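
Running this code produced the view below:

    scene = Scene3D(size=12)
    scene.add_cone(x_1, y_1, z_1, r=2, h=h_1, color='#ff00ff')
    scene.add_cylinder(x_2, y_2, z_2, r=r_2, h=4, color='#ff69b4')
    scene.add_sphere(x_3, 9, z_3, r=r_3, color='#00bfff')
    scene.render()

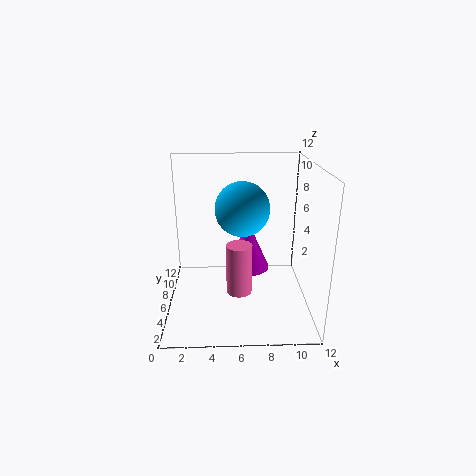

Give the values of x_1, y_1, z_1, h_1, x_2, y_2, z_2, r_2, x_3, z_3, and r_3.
x_1 = 7; y_1 = 8.5; z_1 = 2; h_1 = 4.5; x_2 = 6; y_2 = 3.5; z_2 = 2.5; r_2 = 1; x_3 = 6.5; z_3 = 7.5; r_3 = 2.5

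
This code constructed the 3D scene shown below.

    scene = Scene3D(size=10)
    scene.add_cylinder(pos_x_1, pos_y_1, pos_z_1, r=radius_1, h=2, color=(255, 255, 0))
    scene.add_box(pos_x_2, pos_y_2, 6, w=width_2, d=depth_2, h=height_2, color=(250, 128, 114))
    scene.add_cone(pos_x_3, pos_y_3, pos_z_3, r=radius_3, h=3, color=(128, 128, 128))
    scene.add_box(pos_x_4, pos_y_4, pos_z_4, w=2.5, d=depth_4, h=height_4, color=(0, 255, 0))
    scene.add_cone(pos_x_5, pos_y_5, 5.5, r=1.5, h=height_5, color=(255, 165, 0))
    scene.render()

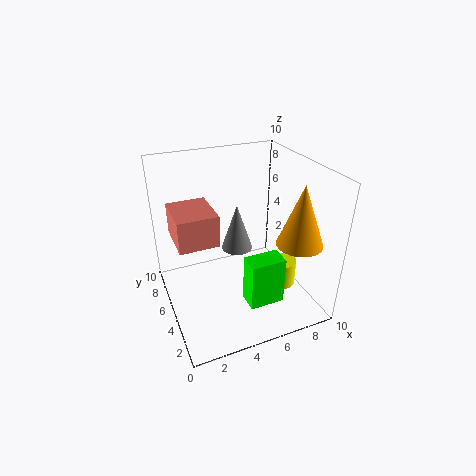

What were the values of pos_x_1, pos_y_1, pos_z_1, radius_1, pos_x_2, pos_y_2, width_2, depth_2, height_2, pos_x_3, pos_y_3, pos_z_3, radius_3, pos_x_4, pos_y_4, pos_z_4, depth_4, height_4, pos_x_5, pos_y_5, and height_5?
pos_x_1 = 8.5
pos_y_1 = 4.5
pos_z_1 = 0.5
radius_1 = 1
pos_x_2 = 0.5
pos_y_2 = 3
width_2 = 2.5
depth_2 = 3
height_2 = 2
pos_x_3 = 4.5
pos_y_3 = 4
pos_z_3 = 5
radius_3 = 1
pos_x_4 = 5
pos_y_4 = 2.5
pos_z_4 = 0.5
depth_4 = 1.5
height_4 = 3.5
pos_x_5 = 8
pos_y_5 = 2
height_5 = 4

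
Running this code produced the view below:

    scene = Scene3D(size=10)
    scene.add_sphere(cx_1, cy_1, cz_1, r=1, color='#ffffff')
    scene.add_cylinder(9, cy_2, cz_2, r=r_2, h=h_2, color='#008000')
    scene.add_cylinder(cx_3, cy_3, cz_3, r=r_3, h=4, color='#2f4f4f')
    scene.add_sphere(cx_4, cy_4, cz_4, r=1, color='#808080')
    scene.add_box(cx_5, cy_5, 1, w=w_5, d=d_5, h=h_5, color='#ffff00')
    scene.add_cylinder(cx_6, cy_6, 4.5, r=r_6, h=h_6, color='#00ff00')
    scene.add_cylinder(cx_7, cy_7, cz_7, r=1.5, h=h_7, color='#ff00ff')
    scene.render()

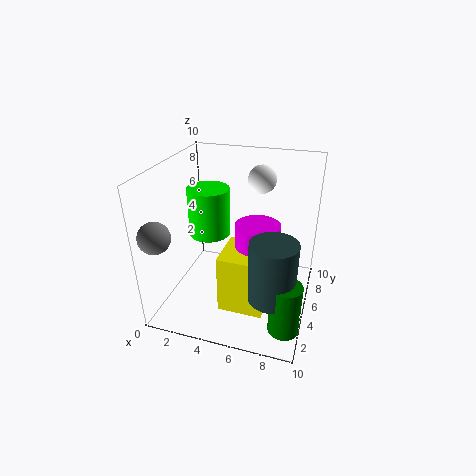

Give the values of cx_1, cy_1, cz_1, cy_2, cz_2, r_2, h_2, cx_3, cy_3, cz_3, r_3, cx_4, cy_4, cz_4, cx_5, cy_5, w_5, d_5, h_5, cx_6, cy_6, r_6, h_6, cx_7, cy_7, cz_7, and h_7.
cx_1 = 6; cy_1 = 7.5; cz_1 = 8.5; cy_2 = 2; cz_2 = 0.5; r_2 = 1; h_2 = 3.5; cx_3 = 8; cy_3 = 2.5; cz_3 = 2.5; r_3 = 1.5; cx_4 = 1; cy_4 = 1; cz_4 = 6.5; cx_5 = 4.5; cy_5 = 2; w_5 = 3; d_5 = 3; h_5 = 4; cx_6 = 2.5; cy_6 = 6; r_6 = 1.5; h_6 = 3.5; cx_7 = 6.5; cy_7 = 4.5; cz_7 = 3; h_7 = 3.5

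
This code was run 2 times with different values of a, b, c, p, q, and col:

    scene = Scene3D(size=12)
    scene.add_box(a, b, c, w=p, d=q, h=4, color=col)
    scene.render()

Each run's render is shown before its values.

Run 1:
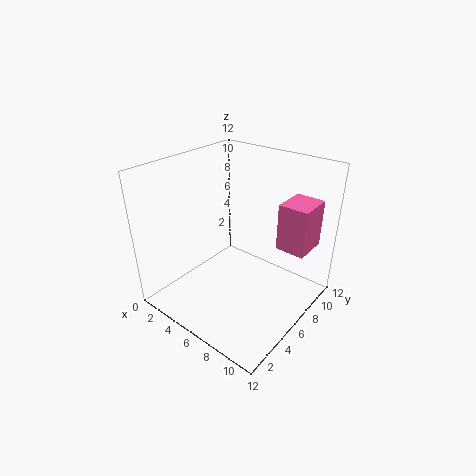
a = 8.5, b = 8, c = 5, p = 2.5, q = 3, col = 'hotpink'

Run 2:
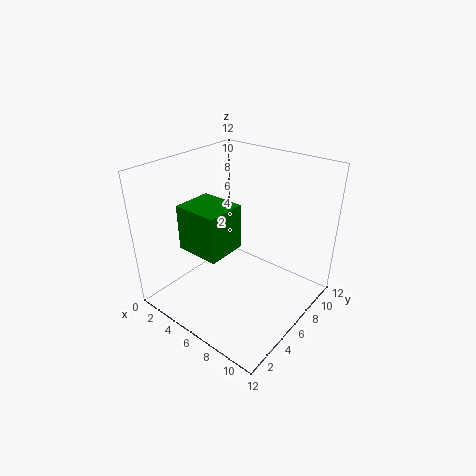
a = 1.5, b = 3.5, c = 4.5, p = 4, q = 3.5, col = 'green'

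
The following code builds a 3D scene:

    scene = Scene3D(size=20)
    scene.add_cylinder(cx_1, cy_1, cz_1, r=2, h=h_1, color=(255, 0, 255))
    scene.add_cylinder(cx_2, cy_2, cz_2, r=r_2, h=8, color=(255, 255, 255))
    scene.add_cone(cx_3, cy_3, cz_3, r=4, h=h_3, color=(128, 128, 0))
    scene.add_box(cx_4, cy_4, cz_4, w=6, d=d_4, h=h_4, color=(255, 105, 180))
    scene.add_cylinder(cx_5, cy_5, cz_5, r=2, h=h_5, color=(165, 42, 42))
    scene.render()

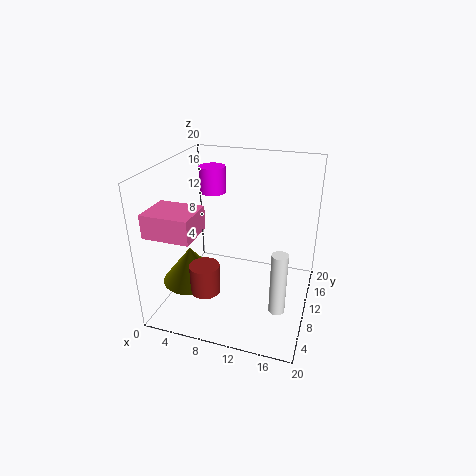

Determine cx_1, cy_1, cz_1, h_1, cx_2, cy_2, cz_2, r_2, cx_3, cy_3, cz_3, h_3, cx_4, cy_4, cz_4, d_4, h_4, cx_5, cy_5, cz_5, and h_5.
cx_1 = 4
cy_1 = 16
cz_1 = 14
h_1 = 4
cx_2 = 17
cy_2 = 4
cz_2 = 4
r_2 = 1
cx_3 = 4
cy_3 = 7
cz_3 = 4
h_3 = 5
cx_4 = 1
cy_4 = 1
cz_4 = 13
d_4 = 5
h_4 = 3
cx_5 = 7
cy_5 = 5
cz_5 = 4
h_5 = 4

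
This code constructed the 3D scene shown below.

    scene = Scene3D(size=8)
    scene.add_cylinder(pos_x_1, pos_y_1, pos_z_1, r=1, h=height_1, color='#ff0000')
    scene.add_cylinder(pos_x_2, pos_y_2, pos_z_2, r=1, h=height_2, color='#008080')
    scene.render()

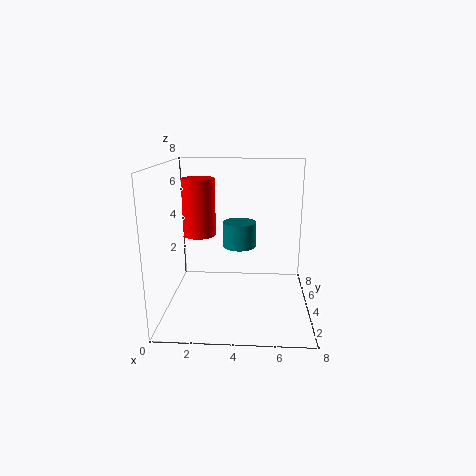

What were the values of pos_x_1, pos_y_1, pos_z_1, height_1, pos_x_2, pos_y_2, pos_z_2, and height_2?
pos_x_1 = 1.5
pos_y_1 = 6
pos_z_1 = 3.5
height_1 = 3.5
pos_x_2 = 4
pos_y_2 = 5.5
pos_z_2 = 3
height_2 = 1.5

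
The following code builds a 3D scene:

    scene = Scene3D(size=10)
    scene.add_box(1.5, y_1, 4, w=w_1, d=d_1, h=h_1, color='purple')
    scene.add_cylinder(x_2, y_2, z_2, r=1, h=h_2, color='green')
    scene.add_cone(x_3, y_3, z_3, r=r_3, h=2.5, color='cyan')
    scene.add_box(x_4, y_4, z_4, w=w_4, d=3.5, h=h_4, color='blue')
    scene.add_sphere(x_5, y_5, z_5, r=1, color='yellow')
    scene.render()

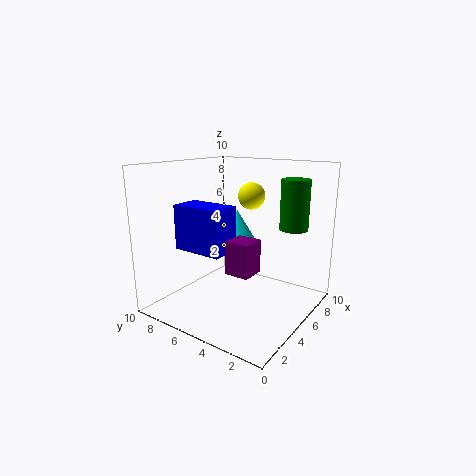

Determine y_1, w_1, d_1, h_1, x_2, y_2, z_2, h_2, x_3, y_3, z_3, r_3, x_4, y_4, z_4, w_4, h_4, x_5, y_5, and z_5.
y_1 = 2, w_1 = 1.5, d_1 = 1.5, h_1 = 2, x_2 = 7.5, y_2 = 2, z_2 = 5.5, h_2 = 3.5, x_3 = 8.5, y_3 = 7.5, z_3 = 3.5, r_3 = 1.5, x_4 = 2, y_4 = 4.5, z_4 = 4.5, w_4 = 2, h_4 = 3, x_5 = 7.5, y_5 = 5.5, z_5 = 7.5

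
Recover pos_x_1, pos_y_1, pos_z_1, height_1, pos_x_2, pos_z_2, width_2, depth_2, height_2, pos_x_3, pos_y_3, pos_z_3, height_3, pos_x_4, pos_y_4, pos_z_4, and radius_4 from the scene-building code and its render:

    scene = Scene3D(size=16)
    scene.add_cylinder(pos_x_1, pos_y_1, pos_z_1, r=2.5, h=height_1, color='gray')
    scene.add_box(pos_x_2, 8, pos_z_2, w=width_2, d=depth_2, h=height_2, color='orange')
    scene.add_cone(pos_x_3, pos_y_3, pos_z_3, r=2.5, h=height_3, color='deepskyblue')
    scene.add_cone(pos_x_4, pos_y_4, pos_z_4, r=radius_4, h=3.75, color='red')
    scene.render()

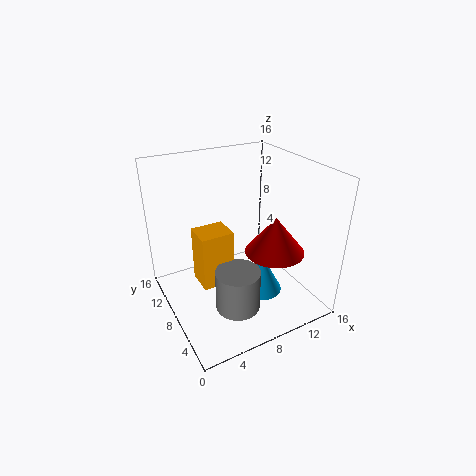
pos_x_1 = 6.75, pos_y_1 = 5.75, pos_z_1 = 0.5, height_1 = 4.75, pos_x_2 = 3.75, pos_z_2 = 2.25, width_2 = 3.75, depth_2 = 3.25, height_2 = 6.5, pos_x_3 = 11, pos_y_3 = 7.5, pos_z_3 = 0.25, height_3 = 4.75, pos_x_4 = 9.75, pos_y_4 = 3.5, pos_z_4 = 8.25, radius_4 = 3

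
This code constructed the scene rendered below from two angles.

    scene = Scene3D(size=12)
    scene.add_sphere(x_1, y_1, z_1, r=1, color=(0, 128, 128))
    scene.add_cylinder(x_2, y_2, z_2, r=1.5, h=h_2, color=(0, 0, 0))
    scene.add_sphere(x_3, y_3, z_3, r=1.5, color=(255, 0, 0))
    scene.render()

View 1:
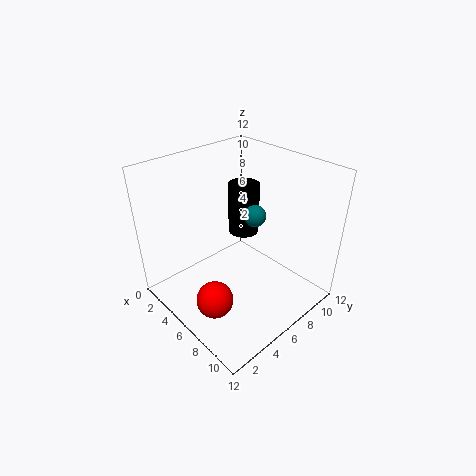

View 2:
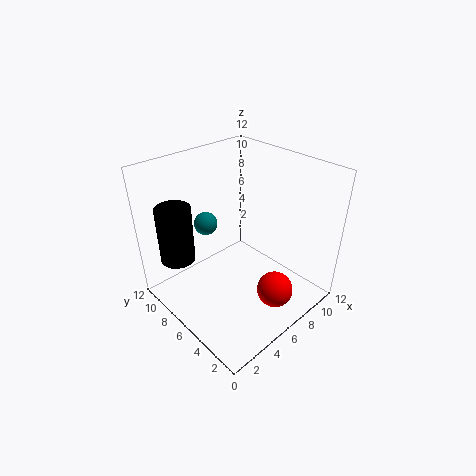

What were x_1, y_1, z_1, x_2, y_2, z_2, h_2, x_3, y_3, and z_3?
x_1 = 5, y_1 = 9, z_1 = 6.5, x_2 = 2.5, y_2 = 10, z_2 = 3.5, h_2 = 5, x_3 = 7, y_3 = 2.5, z_3 = 2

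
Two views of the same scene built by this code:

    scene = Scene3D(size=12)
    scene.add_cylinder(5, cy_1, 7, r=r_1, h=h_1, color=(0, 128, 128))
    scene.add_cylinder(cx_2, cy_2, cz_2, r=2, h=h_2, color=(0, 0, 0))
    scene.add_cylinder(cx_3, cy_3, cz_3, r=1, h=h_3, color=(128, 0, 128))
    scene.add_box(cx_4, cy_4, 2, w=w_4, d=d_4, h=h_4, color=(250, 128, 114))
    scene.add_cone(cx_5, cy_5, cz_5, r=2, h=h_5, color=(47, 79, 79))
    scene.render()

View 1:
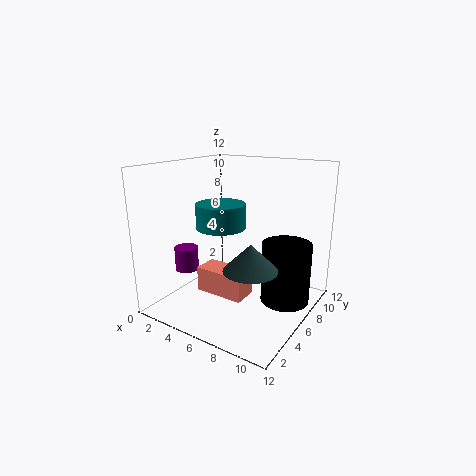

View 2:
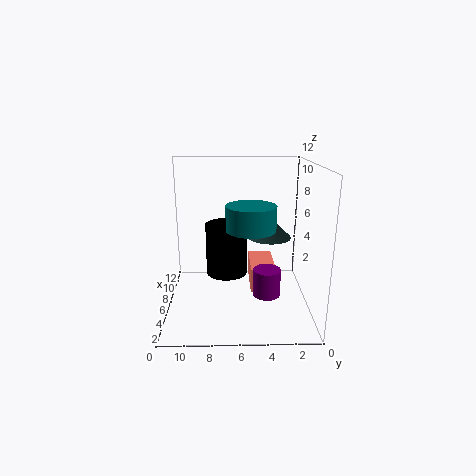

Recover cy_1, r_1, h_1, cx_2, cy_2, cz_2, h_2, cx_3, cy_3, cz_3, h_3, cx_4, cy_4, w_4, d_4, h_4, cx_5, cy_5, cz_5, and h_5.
cy_1 = 5, r_1 = 2, h_1 = 2, cx_2 = 10, cy_2 = 7, cz_2 = 1, h_2 = 5, cx_3 = 2, cy_3 = 4, cz_3 = 3, h_3 = 2, cx_4 = 4, cy_4 = 3, w_4 = 4, d_4 = 2, h_4 = 2, cx_5 = 9, cy_5 = 3, cz_5 = 5, h_5 = 2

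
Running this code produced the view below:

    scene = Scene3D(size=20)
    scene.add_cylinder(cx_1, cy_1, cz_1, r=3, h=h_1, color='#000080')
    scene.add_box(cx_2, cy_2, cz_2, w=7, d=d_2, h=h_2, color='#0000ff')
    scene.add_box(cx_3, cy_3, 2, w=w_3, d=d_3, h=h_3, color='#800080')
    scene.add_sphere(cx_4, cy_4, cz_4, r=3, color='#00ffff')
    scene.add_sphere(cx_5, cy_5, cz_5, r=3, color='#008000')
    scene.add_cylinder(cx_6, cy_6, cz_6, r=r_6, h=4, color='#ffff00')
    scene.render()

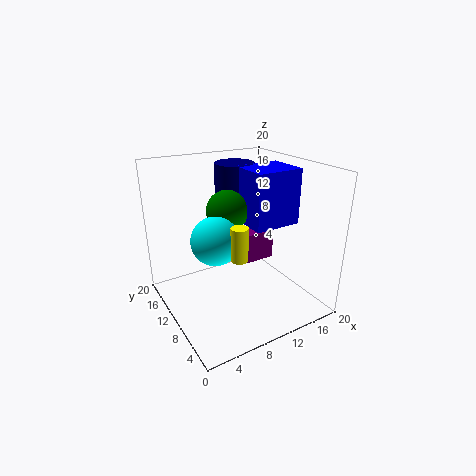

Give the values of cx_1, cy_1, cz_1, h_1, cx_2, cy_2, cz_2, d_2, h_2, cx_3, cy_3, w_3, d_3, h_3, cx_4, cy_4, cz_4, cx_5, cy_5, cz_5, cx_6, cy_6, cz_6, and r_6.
cx_1 = 13
cy_1 = 16
cz_1 = 11
h_1 = 8
cx_2 = 12
cy_2 = 8
cz_2 = 11
d_2 = 6
h_2 = 8
cx_3 = 15
cy_3 = 15
w_3 = 5
d_3 = 3
h_3 = 5
cx_4 = 5
cy_4 = 7
cz_4 = 12
cx_5 = 10
cy_5 = 13
cz_5 = 13
cx_6 = 6
cy_6 = 3
cz_6 = 11
r_6 = 1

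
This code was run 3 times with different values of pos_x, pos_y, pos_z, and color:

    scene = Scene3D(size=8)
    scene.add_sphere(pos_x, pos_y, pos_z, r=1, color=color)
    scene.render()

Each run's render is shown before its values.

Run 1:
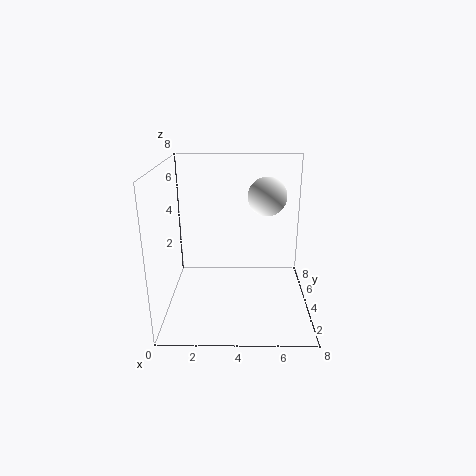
pos_x = 5.5; pos_y = 3.5; pos_z = 6.5; color = 'white'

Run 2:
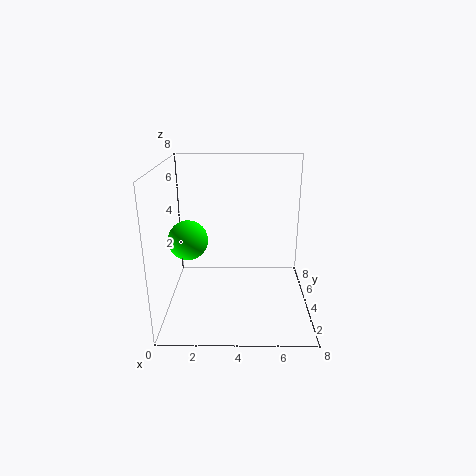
pos_x = 1.5; pos_y = 2.5; pos_z = 4.5; color = 'lime'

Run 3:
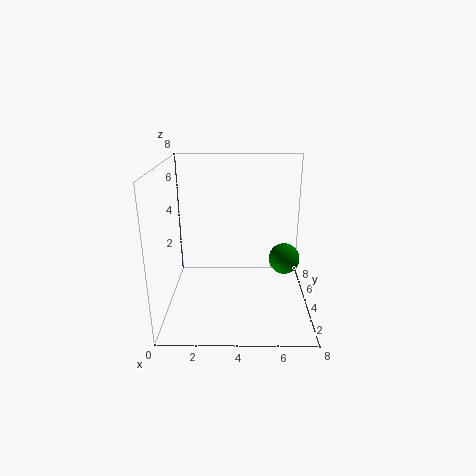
pos_x = 7; pos_y = 6.5; pos_z = 1.5; color = 'green'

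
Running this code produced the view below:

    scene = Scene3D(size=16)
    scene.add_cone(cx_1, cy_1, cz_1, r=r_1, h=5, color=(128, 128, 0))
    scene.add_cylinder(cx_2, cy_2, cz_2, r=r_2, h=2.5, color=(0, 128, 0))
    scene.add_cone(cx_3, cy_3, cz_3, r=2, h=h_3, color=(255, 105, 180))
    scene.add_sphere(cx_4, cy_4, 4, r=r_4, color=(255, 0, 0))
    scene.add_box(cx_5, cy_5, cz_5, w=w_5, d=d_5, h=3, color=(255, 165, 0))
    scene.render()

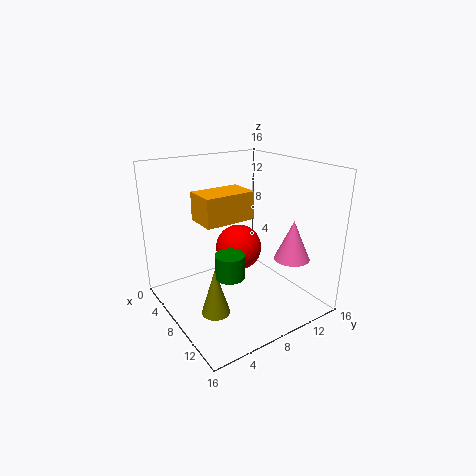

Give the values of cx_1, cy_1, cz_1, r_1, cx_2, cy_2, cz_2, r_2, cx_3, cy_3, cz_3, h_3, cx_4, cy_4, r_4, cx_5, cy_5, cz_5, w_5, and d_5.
cx_1 = 10.5; cy_1 = 3.5; cz_1 = 1.5; r_1 = 1.5; cx_2 = 11; cy_2 = 5; cz_2 = 5.5; r_2 = 1.5; cx_3 = 11.5; cy_3 = 13; cz_3 = 5.5; h_3 = 4.5; cx_4 = 3; cy_4 = 11.5; r_4 = 3; cx_5 = 6; cy_5 = 3.5; cz_5 = 10.5; w_5 = 3.5; d_5 = 5.5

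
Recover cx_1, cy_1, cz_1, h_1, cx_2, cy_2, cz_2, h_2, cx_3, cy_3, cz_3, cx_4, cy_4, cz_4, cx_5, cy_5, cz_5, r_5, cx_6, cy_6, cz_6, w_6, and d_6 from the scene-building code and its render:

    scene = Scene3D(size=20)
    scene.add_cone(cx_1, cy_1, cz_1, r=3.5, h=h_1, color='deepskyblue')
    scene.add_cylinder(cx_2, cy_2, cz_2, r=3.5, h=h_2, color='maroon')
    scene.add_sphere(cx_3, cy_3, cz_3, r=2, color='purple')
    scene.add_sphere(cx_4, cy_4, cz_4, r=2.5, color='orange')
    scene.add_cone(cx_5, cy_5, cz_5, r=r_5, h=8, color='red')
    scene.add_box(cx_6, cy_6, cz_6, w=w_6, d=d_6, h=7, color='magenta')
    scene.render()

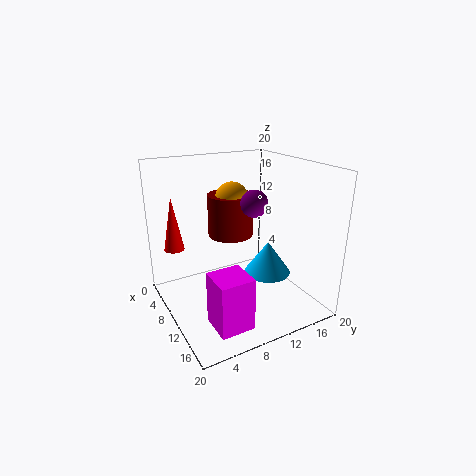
cx_1 = 9.5; cy_1 = 15.5; cz_1 = 3; h_1 = 5; cx_2 = 4; cy_2 = 12; cz_2 = 8; h_2 = 6.5; cx_3 = 8.5; cy_3 = 13.5; cz_3 = 14; cx_4 = 4.5; cy_4 = 12; cz_4 = 14; cx_5 = 3; cy_5 = 3; cz_5 = 7; r_5 = 1.5; cx_6 = 13.5; cy_6 = 3.5; cz_6 = 1; w_6 = 4.5; d_6 = 4.5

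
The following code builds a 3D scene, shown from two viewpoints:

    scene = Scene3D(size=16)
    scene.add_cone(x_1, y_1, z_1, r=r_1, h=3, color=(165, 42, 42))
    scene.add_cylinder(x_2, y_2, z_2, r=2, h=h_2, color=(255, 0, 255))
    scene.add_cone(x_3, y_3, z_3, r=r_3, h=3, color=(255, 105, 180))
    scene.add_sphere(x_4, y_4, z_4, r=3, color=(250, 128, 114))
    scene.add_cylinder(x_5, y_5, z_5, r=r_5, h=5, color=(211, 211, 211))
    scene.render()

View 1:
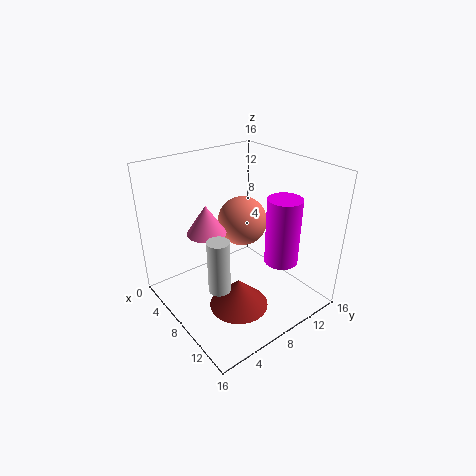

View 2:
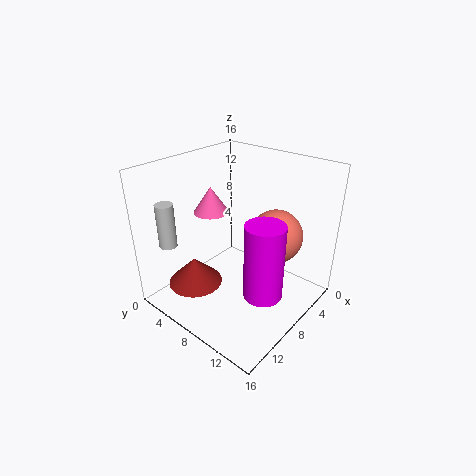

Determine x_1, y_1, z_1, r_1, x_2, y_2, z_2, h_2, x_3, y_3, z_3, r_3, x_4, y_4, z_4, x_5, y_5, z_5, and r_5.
x_1 = 12; y_1 = 5; z_1 = 3; r_1 = 3; x_2 = 10; y_2 = 13; z_2 = 4; h_2 = 8; x_3 = 8; y_3 = 4; z_3 = 10; r_3 = 2; x_4 = 5; y_4 = 11; z_4 = 8; x_5 = 13; y_5 = 2; z_5 = 7; r_5 = 1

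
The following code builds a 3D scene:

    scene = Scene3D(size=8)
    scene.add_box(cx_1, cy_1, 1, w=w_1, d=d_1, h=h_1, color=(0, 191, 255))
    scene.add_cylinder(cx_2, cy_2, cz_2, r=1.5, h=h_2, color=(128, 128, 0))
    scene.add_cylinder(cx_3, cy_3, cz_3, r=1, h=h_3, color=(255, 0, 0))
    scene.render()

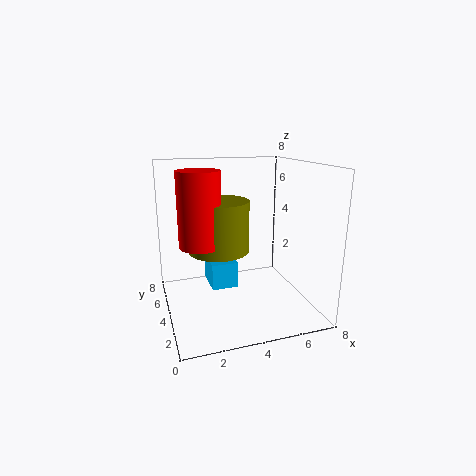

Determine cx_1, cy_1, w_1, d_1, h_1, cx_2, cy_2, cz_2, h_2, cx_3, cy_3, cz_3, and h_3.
cx_1 = 2.5; cy_1 = 4; w_1 = 1.5; d_1 = 2; h_1 = 1.5; cx_2 = 2.5; cy_2 = 2.5; cz_2 = 4; h_2 = 2.5; cx_3 = 1.5; cy_3 = 2; cz_3 = 4.5; h_3 = 3.5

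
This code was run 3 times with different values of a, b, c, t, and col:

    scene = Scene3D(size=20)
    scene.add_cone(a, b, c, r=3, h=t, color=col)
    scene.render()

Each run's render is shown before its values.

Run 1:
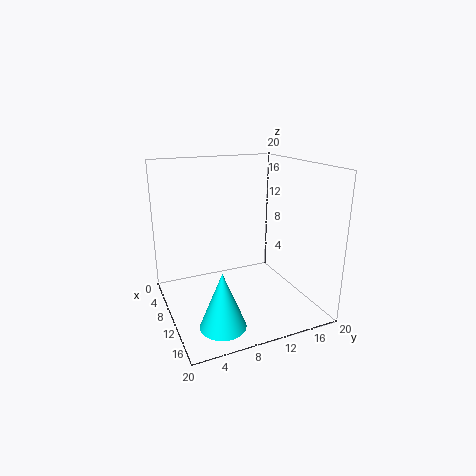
a = 15.5
b = 5.5
c = 0.5
t = 7.5
col = 'cyan'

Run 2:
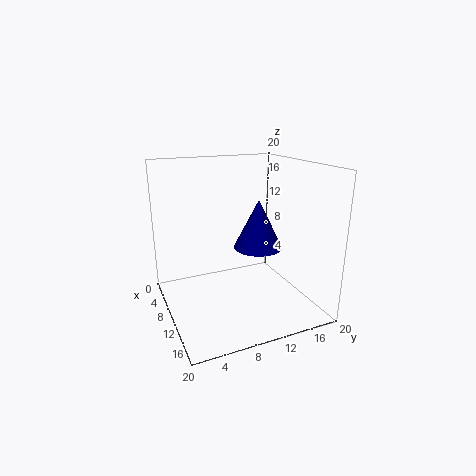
a = 15
b = 10.5
c = 10.5
t = 6
col = 'navy'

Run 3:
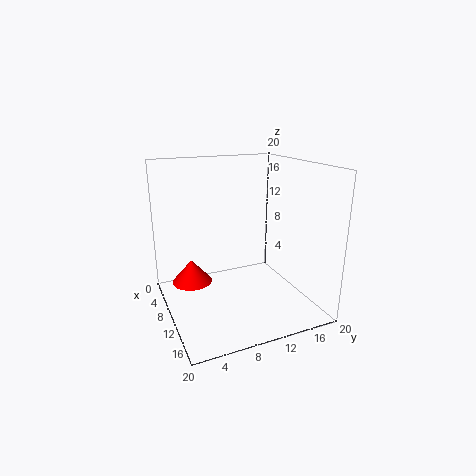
a = 5
b = 4.5
c = 2
t = 3.5
col = 'red'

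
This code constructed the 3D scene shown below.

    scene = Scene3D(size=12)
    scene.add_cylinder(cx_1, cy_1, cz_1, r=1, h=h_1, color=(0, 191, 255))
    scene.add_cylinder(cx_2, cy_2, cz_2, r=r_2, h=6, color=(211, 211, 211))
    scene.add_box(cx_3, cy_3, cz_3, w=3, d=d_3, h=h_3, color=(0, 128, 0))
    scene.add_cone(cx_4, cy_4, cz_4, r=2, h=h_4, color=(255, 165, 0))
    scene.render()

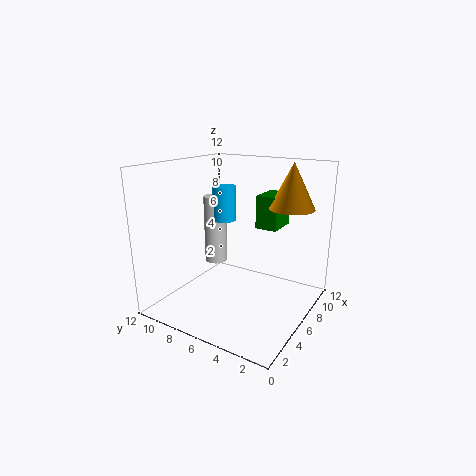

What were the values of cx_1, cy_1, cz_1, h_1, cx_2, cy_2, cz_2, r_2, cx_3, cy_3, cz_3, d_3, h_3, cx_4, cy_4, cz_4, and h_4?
cx_1 = 7
cy_1 = 8
cz_1 = 7
h_1 = 3
cx_2 = 7
cy_2 = 9
cz_2 = 3
r_2 = 1
cx_3 = 9
cy_3 = 4
cz_3 = 6
d_3 = 2
h_3 = 3
cx_4 = 10
cy_4 = 3
cz_4 = 8
h_4 = 4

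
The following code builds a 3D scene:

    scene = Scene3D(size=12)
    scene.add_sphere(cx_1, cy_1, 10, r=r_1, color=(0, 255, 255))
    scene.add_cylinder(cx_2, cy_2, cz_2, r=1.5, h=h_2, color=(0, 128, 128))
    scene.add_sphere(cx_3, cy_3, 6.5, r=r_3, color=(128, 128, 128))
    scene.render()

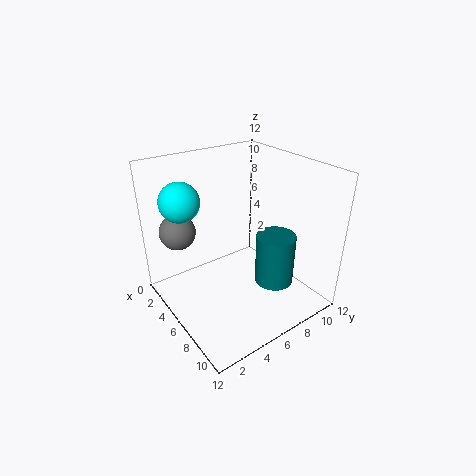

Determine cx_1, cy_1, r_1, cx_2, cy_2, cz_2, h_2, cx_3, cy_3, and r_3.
cx_1 = 5
cy_1 = 1.5
r_1 = 1.5
cx_2 = 9.5
cy_2 = 7
cz_2 = 3.5
h_2 = 4
cx_3 = 3
cy_3 = 2
r_3 = 1.5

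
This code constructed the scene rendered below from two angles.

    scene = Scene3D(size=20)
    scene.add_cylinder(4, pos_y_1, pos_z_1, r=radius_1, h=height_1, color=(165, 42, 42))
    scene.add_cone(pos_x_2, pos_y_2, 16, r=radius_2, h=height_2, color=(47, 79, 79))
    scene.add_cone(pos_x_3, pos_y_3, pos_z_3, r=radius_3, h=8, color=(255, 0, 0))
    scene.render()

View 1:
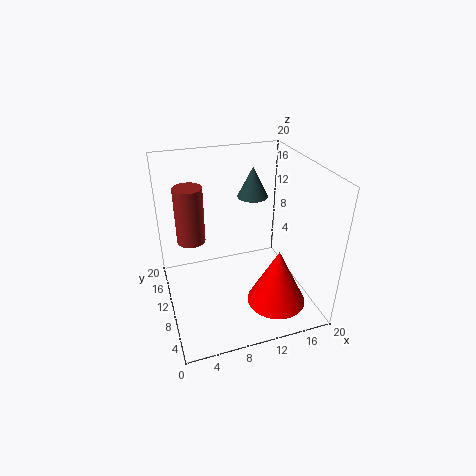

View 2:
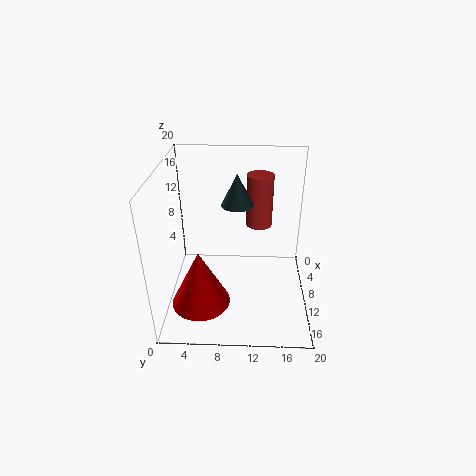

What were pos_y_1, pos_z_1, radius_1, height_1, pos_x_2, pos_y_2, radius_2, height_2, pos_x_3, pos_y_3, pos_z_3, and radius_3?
pos_y_1 = 13
pos_z_1 = 9
radius_1 = 2
height_1 = 8
pos_x_2 = 12
pos_y_2 = 10
radius_2 = 2
height_2 = 4
pos_x_3 = 14
pos_y_3 = 5
pos_z_3 = 2
radius_3 = 4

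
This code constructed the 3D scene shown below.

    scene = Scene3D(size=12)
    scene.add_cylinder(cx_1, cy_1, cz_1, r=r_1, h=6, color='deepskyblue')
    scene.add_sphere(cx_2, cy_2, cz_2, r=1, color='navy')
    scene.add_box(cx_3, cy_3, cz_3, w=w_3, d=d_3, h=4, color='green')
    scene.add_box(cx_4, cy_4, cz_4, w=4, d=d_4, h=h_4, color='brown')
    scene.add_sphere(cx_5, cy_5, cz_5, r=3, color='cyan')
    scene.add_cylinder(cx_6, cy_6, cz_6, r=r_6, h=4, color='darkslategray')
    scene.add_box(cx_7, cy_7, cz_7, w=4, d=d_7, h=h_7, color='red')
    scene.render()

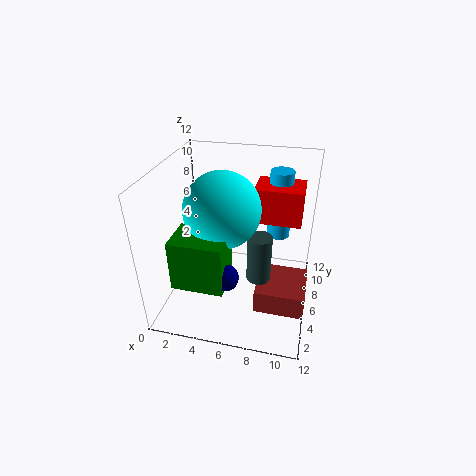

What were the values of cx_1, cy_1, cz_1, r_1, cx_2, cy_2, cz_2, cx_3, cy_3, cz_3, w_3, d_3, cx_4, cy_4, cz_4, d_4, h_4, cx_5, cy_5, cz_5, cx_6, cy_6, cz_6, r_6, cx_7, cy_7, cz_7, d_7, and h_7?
cx_1 = 9
cy_1 = 9
cz_1 = 5
r_1 = 1
cx_2 = 6
cy_2 = 2
cz_2 = 5
cx_3 = 2
cy_3 = 1
cz_3 = 4
w_3 = 4
d_3 = 3
cx_4 = 8
cy_4 = 3
cz_4 = 1
d_4 = 4
h_4 = 2
cx_5 = 5
cy_5 = 5
cz_5 = 9
cx_6 = 8
cy_6 = 5
cz_6 = 3
r_6 = 1
cx_7 = 7
cy_7 = 7
cz_7 = 7
d_7 = 3
h_7 = 3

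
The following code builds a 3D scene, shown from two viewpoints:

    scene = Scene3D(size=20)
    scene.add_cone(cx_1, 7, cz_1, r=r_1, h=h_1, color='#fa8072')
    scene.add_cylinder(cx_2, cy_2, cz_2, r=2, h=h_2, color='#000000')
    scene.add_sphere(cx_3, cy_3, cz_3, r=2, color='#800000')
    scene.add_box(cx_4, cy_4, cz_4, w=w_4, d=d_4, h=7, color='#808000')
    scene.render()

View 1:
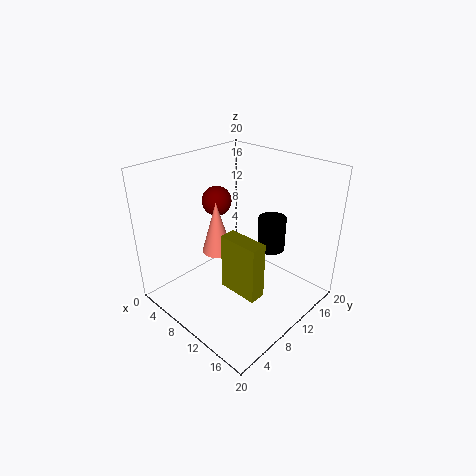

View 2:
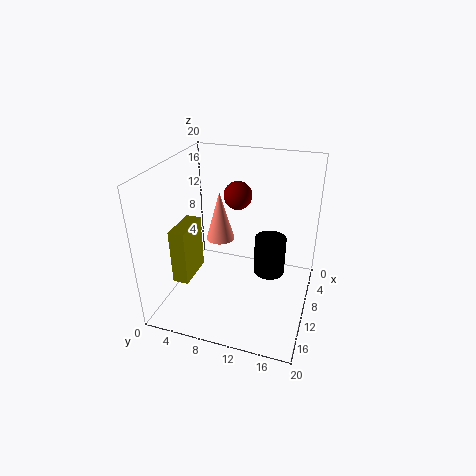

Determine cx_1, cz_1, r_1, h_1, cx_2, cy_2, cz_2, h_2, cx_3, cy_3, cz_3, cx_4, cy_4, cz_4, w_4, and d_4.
cx_1 = 9; cz_1 = 9; r_1 = 2; h_1 = 7; cx_2 = 12; cy_2 = 15; cz_2 = 7; h_2 = 5; cx_3 = 7; cy_3 = 9; cz_3 = 15; cx_4 = 13; cy_4 = 4; cz_4 = 7; w_4 = 5; d_4 = 2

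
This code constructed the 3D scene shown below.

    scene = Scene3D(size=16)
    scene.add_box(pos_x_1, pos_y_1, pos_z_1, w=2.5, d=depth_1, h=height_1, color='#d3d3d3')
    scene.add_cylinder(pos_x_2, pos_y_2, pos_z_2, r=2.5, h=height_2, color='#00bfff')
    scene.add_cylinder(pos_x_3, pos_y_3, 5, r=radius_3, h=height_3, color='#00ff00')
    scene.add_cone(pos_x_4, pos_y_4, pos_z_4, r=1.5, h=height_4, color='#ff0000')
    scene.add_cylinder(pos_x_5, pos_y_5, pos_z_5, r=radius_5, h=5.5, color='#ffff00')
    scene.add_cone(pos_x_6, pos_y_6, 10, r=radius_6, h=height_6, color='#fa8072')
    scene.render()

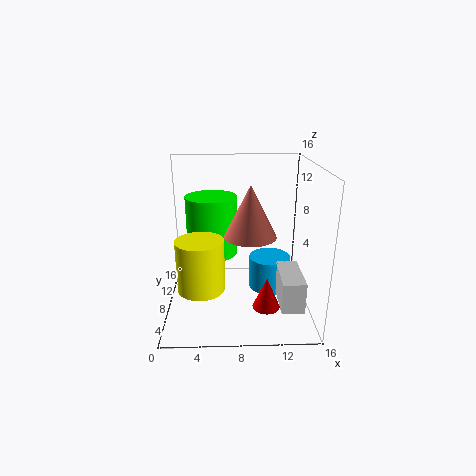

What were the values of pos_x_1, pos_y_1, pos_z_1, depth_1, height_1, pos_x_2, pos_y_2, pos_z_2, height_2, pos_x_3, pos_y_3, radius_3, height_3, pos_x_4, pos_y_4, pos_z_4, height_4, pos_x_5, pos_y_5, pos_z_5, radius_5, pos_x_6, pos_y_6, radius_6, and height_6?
pos_x_1 = 12.5, pos_y_1 = 3.5, pos_z_1 = 1, depth_1 = 5.5, height_1 = 3.5, pos_x_2 = 12, pos_y_2 = 10.5, pos_z_2 = 0.5, height_2 = 4, pos_x_3 = 5, pos_y_3 = 11, radius_3 = 3, height_3 = 7, pos_x_4 = 11, pos_y_4 = 5, pos_z_4 = 1, height_4 = 3.5, pos_x_5 = 4, pos_y_5 = 5, pos_z_5 = 3.5, radius_5 = 2.5, pos_x_6 = 9, pos_y_6 = 3.5, radius_6 = 2.5, height_6 = 5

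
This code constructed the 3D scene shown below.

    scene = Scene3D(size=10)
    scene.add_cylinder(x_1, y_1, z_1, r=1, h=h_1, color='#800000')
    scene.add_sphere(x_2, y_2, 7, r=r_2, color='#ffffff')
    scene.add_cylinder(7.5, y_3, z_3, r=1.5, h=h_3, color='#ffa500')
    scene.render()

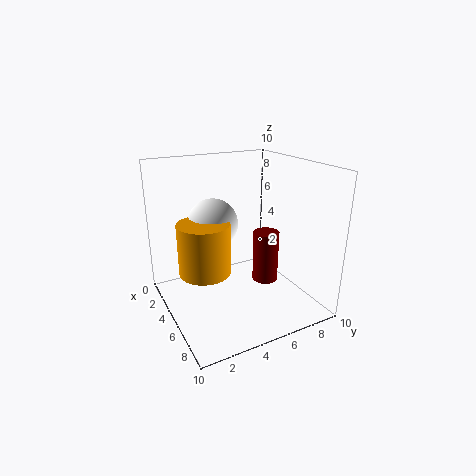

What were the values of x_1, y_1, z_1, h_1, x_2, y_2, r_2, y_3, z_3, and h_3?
x_1 = 4
y_1 = 8
z_1 = 0.5
h_1 = 4
x_2 = 6.5
y_2 = 2.5
r_2 = 1.5
y_3 = 1.5
z_3 = 4.5
h_3 = 3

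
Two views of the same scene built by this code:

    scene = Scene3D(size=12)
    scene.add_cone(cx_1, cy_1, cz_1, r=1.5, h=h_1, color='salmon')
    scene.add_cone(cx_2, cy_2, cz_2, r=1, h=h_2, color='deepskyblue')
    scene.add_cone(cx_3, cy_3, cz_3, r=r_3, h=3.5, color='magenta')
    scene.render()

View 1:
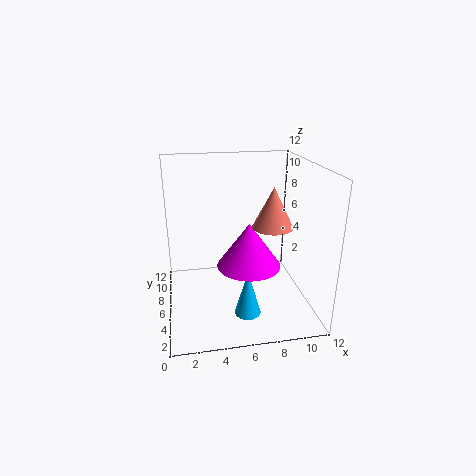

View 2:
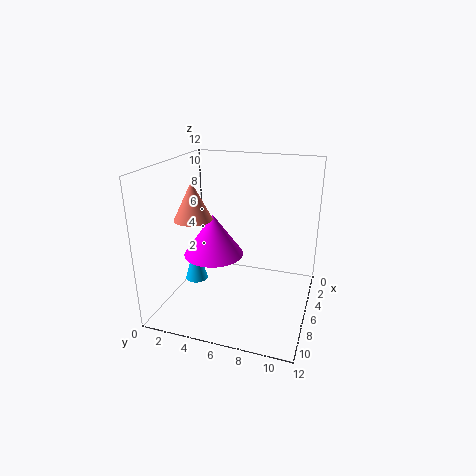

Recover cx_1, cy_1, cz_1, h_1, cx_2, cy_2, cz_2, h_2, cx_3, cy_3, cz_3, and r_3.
cx_1 = 8, cy_1 = 3, cz_1 = 8, h_1 = 3, cx_2 = 6, cy_2 = 2, cz_2 = 1.5, h_2 = 3.5, cx_3 = 6.5, cy_3 = 4, cz_3 = 4.5, r_3 = 2.5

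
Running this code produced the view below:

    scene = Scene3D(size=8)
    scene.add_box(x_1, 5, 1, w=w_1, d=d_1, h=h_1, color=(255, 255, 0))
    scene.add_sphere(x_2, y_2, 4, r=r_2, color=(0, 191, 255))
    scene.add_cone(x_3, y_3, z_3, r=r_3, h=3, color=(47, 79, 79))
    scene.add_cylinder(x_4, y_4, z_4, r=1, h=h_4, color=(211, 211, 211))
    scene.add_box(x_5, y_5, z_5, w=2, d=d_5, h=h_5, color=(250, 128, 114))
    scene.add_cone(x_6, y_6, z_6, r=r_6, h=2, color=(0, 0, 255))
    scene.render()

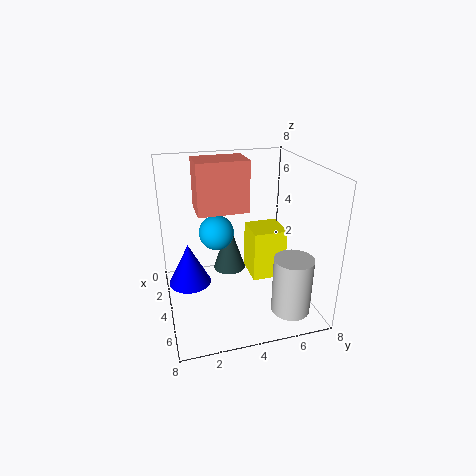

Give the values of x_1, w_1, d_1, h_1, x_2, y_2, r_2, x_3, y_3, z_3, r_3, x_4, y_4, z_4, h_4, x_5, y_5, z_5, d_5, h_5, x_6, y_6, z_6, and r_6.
x_1 = 2; w_1 = 2; d_1 = 2; h_1 = 3; x_2 = 3; y_2 = 3; r_2 = 1; x_3 = 2; y_3 = 4; z_3 = 1; r_3 = 1; x_4 = 7; y_4 = 6; z_4 = 1; h_4 = 3; x_5 = 1; y_5 = 2; z_5 = 5; d_5 = 3; h_5 = 3; x_6 = 6; y_6 = 1; z_6 = 3; r_6 = 1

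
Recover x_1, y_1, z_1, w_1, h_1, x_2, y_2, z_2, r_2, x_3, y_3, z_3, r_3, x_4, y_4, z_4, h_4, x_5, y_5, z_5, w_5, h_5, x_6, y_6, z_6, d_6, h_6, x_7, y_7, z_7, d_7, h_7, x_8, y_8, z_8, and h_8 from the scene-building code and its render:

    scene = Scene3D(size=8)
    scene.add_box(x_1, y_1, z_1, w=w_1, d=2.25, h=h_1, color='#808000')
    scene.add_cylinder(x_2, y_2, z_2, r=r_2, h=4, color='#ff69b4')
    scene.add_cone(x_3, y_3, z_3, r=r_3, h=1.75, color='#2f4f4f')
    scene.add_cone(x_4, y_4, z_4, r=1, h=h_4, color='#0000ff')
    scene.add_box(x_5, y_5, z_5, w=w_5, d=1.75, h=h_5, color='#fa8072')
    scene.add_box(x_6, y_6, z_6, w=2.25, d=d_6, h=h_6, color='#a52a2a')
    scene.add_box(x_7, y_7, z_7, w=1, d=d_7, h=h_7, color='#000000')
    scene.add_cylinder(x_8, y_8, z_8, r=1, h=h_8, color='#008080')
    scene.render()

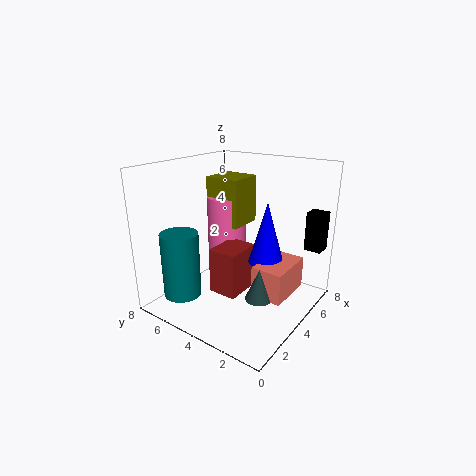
x_1 = 5.5
y_1 = 5.25
z_1 = 3.75
w_1 = 2.25
h_1 = 3
x_2 = 6.25
y_2 = 6.5
z_2 = 1.5
r_2 = 1.25
x_3 = 3.5
y_3 = 2.25
z_3 = 1
r_3 = 0.75
x_4 = 5
y_4 = 2.75
z_4 = 2.5
h_4 = 3.5
x_5 = 3.5
y_5 = 1
z_5 = 1
w_5 = 2.75
h_5 = 1.75
x_6 = 3.5
y_6 = 4
z_6 = 0.25
d_6 = 1.75
h_6 = 2.75
x_7 = 6.75
y_7 = 0.25
z_7 = 3
d_7 = 1
h_7 = 2.25
x_8 = 1.25
y_8 = 5.75
z_8 = 1.25
h_8 = 3.5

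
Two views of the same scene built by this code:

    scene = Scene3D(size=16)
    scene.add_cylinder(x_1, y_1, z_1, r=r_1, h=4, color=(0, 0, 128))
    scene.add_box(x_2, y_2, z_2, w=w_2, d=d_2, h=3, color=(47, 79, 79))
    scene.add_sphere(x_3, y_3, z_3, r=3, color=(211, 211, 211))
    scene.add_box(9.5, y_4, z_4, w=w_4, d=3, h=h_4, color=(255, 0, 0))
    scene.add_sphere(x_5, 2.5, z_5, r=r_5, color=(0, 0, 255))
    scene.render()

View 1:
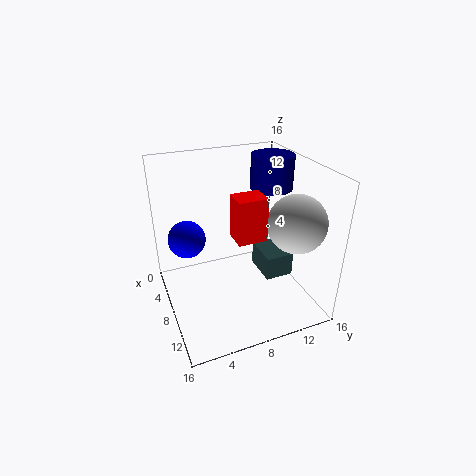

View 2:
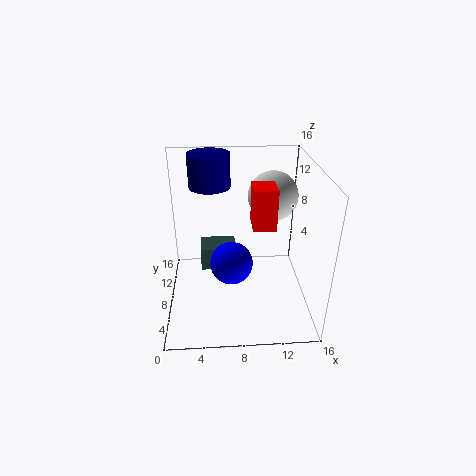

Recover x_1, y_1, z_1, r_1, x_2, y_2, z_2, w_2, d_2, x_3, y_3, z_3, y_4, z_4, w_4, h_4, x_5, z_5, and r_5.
x_1 = 5
y_1 = 13.5
z_1 = 12
r_1 = 2.5
x_2 = 3.5
y_2 = 12
z_2 = 1
w_2 = 4.5
d_2 = 3.5
x_3 = 12.5
y_3 = 12.5
z_3 = 11
y_4 = 6.5
z_4 = 9.5
w_4 = 2.5
h_4 = 4.5
x_5 = 7
z_5 = 8.5
r_5 = 2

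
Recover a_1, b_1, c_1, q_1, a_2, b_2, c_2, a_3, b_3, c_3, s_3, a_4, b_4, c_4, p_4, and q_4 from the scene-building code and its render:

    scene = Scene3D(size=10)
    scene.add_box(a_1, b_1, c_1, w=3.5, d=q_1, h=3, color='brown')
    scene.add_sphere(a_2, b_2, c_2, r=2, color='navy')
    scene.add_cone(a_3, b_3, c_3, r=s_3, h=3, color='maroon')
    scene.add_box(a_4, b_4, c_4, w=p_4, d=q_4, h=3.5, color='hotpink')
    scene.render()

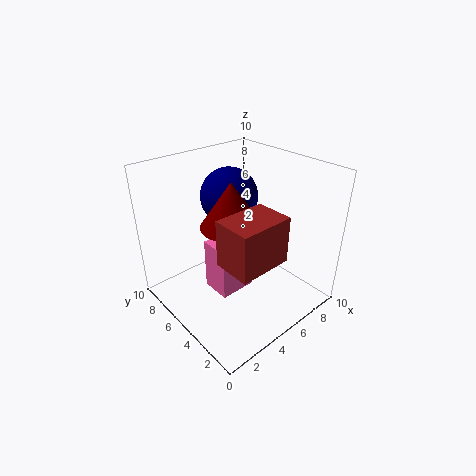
a_1 = 2
b_1 = 1
c_1 = 5
q_1 = 2.5
a_2 = 5.5
b_2 = 6.5
c_2 = 7.5
a_3 = 4
b_3 = 4.5
c_3 = 6.5
s_3 = 2
a_4 = 2.5
b_4 = 3.5
c_4 = 2
p_4 = 2.5
q_4 = 2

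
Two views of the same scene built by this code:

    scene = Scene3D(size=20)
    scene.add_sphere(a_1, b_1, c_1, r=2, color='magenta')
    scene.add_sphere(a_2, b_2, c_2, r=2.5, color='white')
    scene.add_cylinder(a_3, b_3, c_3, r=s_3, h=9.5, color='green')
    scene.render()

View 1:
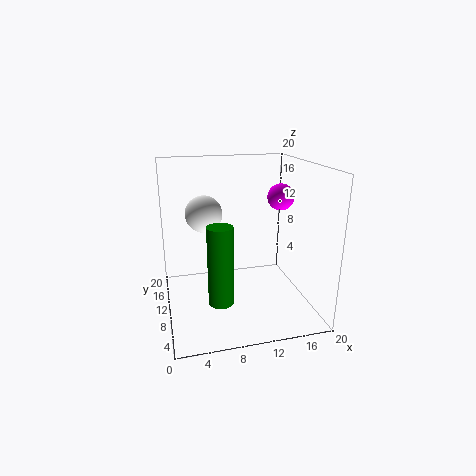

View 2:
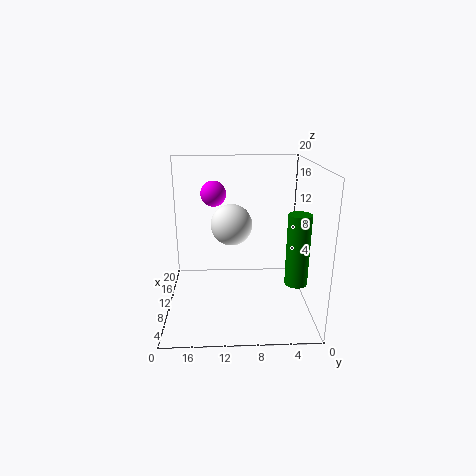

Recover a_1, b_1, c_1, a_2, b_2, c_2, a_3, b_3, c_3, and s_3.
a_1 = 17.5, b_1 = 13.5, c_1 = 14.5, a_2 = 5.5, b_2 = 11, c_2 = 13.5, a_3 = 6, b_3 = 2.5, c_3 = 5, s_3 = 1.5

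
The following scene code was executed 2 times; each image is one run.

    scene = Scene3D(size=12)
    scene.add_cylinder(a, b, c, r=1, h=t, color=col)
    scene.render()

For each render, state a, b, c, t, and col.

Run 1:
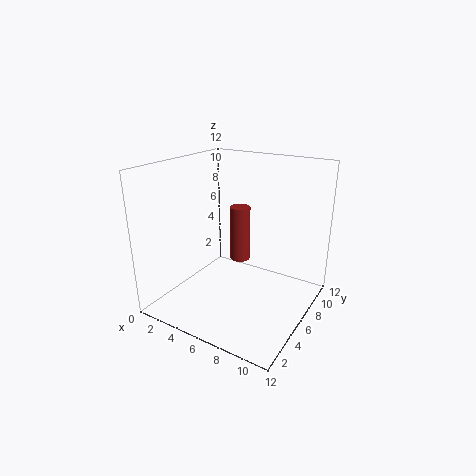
a = 3.5, b = 10.5, c = 1.5, t = 5.5, col = 'brown'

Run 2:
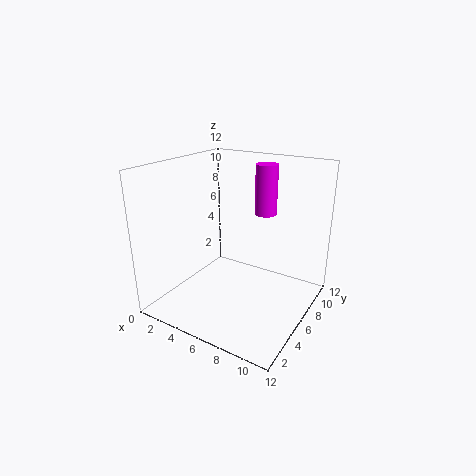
a = 6.5, b = 10, c = 7, t = 4.5, col = 'magenta'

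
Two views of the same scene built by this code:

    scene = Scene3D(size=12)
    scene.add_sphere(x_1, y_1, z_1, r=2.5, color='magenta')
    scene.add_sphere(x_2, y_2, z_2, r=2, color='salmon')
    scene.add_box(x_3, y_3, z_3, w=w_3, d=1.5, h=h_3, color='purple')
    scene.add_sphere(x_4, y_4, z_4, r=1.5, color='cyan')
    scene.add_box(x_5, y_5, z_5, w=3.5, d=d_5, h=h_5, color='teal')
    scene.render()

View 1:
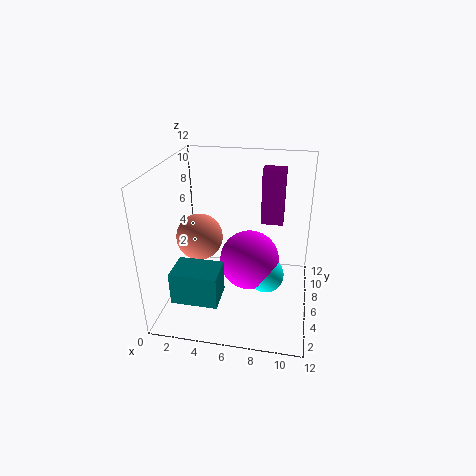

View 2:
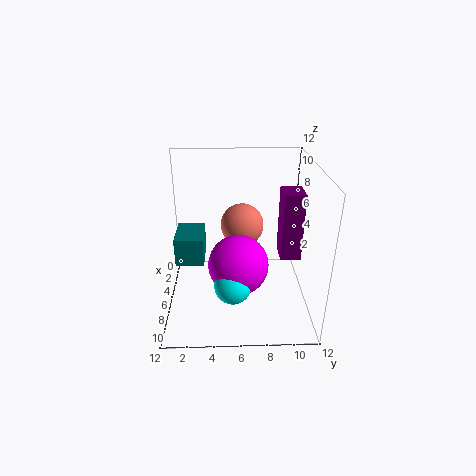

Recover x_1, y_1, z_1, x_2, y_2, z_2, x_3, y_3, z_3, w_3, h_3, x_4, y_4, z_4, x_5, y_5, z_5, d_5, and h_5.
x_1 = 7, y_1 = 6, z_1 = 4, x_2 = 2.5, y_2 = 6.5, z_2 = 5.5, x_3 = 7.5, y_3 = 9, z_3 = 6, w_3 = 2, h_3 = 5, x_4 = 8.5, y_4 = 5.5, z_4 = 3, x_5 = 2, y_5 = 0.5, z_5 = 3, d_5 = 2.5, h_5 = 2.5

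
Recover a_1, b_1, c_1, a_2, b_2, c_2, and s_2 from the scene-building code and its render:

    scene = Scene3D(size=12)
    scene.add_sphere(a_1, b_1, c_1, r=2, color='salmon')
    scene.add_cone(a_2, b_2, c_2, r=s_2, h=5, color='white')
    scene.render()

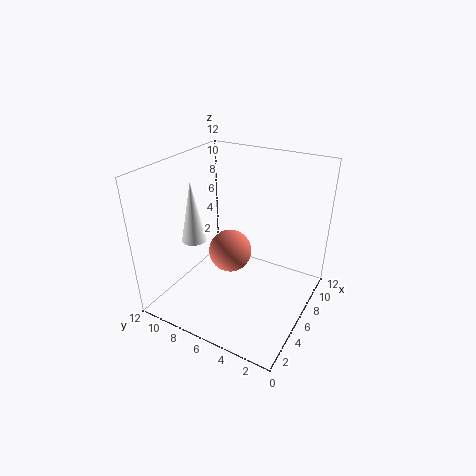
a_1 = 8; b_1 = 8; c_1 = 3; a_2 = 4; b_2 = 9; c_2 = 6; s_2 = 1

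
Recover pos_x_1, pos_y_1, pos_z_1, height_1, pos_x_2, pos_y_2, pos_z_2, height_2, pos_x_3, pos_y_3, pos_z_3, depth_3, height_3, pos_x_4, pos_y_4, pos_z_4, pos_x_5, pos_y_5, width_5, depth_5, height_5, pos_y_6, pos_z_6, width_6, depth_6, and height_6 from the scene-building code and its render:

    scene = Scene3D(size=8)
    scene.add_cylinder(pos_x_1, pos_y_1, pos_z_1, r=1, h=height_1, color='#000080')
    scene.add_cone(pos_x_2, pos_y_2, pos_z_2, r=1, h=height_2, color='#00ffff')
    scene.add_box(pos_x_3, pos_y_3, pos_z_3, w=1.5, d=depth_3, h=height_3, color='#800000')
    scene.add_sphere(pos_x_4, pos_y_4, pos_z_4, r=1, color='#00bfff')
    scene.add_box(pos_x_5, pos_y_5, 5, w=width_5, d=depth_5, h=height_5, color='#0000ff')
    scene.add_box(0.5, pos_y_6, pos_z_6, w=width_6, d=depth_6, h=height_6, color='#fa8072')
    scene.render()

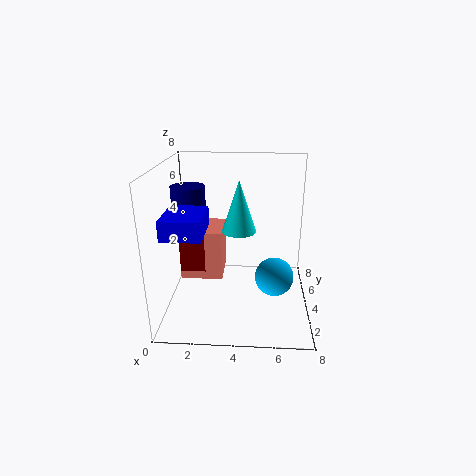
pos_x_1 = 1
pos_y_1 = 5.5
pos_z_1 = 4.5
height_1 = 2
pos_x_2 = 4
pos_y_2 = 5
pos_z_2 = 4
height_2 = 3
pos_x_3 = 0.5
pos_y_3 = 4.5
pos_z_3 = 1.5
depth_3 = 1
height_3 = 3
pos_x_4 = 6
pos_y_4 = 2.5
pos_z_4 = 2.5
pos_x_5 = 0.5
pos_y_5 = 1
width_5 = 2
depth_5 = 2.5
height_5 = 1
pos_y_6 = 4.5
pos_z_6 = 1
width_6 = 2.5
depth_6 = 2.5
height_6 = 3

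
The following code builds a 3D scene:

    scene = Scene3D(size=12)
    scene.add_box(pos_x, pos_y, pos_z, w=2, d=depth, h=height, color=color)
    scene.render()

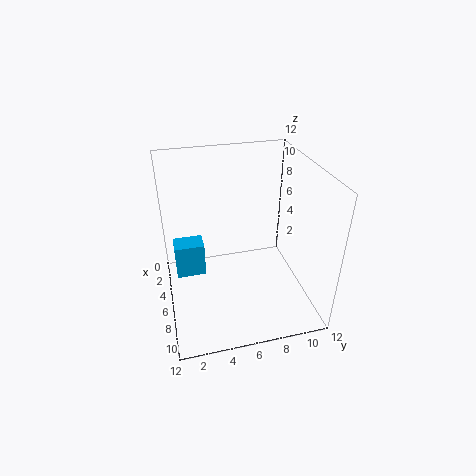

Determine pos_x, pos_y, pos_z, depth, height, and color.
pos_x = 1.25
pos_y = 0.75
pos_z = 0.5
depth = 2.75
height = 3.25
color = 'deepskyblue'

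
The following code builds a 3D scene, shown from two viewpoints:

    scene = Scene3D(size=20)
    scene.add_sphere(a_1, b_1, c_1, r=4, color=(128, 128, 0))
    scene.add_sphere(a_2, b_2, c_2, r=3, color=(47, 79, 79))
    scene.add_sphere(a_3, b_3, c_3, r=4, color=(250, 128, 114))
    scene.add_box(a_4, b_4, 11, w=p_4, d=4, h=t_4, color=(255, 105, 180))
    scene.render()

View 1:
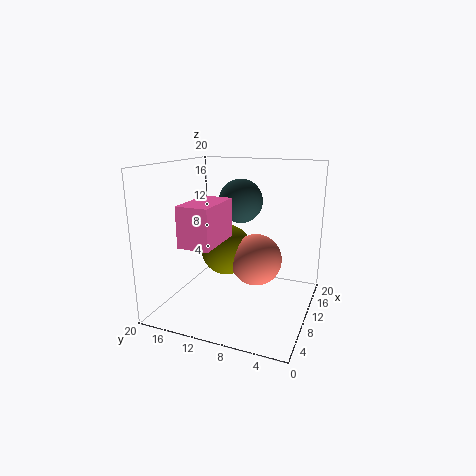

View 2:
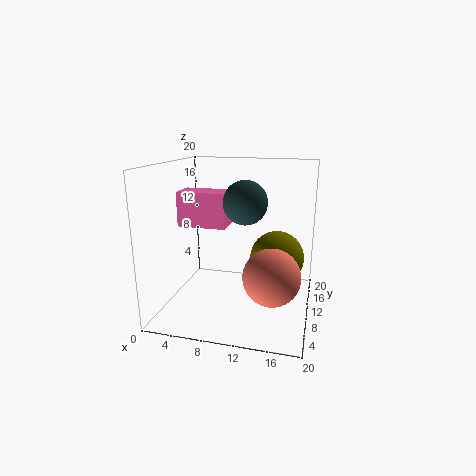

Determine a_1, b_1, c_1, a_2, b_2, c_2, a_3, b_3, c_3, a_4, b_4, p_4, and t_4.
a_1 = 15, b_1 = 14, c_1 = 6, a_2 = 11, b_2 = 10, c_2 = 15, a_3 = 15, b_3 = 9, c_3 = 5, a_4 = 1, b_4 = 10, p_4 = 7, t_4 = 5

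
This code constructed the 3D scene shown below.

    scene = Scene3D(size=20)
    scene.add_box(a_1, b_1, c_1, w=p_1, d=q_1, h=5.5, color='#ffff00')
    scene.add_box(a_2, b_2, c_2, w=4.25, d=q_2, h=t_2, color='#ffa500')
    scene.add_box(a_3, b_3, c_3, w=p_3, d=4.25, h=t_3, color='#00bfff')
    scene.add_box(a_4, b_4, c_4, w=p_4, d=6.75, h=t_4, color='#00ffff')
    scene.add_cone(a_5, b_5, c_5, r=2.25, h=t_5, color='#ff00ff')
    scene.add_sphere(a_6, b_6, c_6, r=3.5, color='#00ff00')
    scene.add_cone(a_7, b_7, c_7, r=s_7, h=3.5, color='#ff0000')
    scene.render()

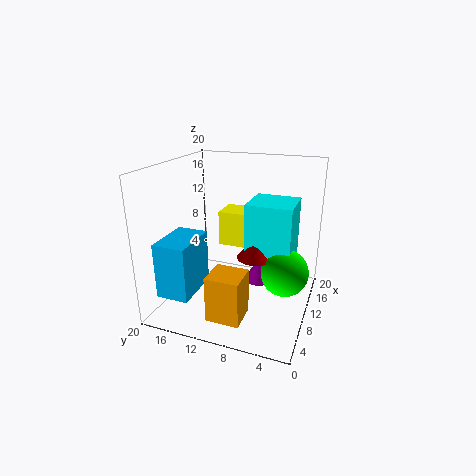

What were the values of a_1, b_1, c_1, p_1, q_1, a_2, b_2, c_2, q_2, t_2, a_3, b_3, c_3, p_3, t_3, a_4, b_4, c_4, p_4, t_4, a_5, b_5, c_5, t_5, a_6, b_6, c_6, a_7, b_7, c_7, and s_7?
a_1 = 15.25; b_1 = 9.75; c_1 = 6; p_1 = 4.5; q_1 = 5.5; a_2 = 2.5; b_2 = 7.25; c_2 = 1; q_2 = 4.5; t_2 = 6.25; a_3 = 1; b_3 = 13.5; c_3 = 4.25; p_3 = 6.5; t_3 = 7.25; a_4 = 11.75; b_4 = 3; c_4 = 5.25; p_4 = 6.5; t_4 = 9; a_5 = 14.75; b_5 = 8.25; c_5 = 1.25; t_5 = 3.5; a_6 = 12.75; b_6 = 3.75; c_6 = 4.25; a_7 = 12.75; b_7 = 8.25; c_7 = 6; s_7 = 2.75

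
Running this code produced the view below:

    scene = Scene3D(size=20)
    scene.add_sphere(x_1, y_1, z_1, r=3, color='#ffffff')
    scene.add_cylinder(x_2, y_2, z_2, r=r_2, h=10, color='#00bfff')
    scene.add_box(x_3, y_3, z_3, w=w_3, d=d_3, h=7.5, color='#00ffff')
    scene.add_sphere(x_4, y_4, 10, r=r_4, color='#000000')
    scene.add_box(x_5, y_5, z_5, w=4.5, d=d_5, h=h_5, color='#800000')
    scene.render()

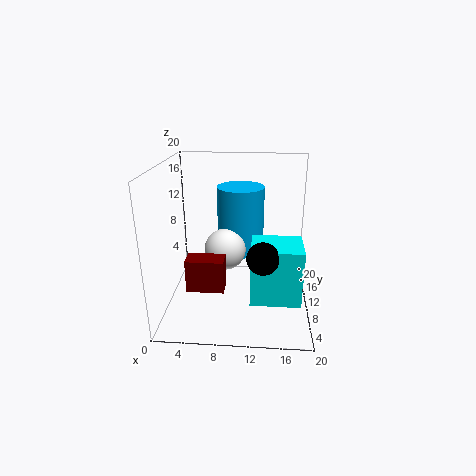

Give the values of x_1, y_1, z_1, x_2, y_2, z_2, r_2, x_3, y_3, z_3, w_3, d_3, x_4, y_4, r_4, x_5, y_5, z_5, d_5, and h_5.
x_1 = 8; y_1 = 11.5; z_1 = 7.5; x_2 = 10; y_2 = 15; z_2 = 6; r_2 = 3.5; x_3 = 12; y_3 = 3.5; z_3 = 3.5; w_3 = 6.5; d_3 = 5.5; x_4 = 13.5; y_4 = 4; r_4 = 2; x_5 = 4.5; y_5 = 1.5; z_5 = 6.5; d_5 = 2.5; h_5 = 4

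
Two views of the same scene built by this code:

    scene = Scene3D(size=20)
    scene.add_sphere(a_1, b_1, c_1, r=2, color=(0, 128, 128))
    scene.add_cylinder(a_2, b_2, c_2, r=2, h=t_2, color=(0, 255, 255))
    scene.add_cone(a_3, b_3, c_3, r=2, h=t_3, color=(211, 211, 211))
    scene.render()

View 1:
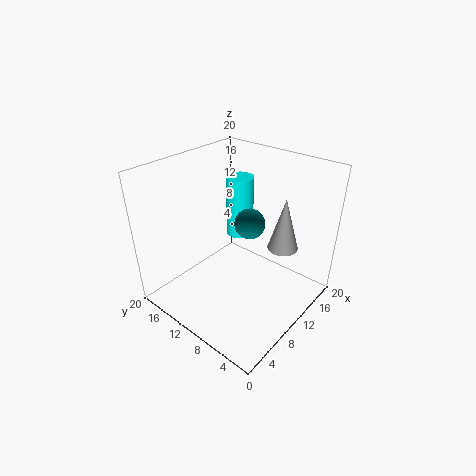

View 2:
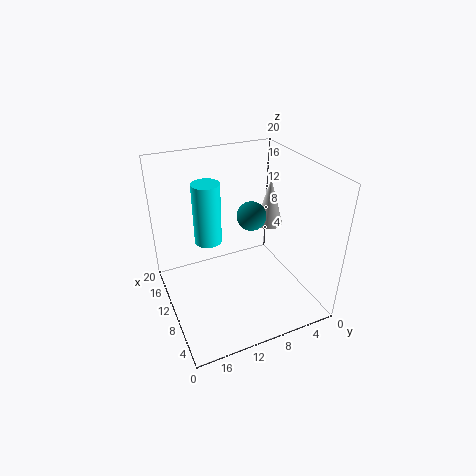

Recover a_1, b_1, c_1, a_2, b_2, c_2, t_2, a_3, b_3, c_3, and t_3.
a_1 = 10, b_1 = 8, c_1 = 13, a_2 = 14, b_2 = 13, c_2 = 8, t_2 = 9, a_3 = 12, b_3 = 4, c_3 = 10, t_3 = 7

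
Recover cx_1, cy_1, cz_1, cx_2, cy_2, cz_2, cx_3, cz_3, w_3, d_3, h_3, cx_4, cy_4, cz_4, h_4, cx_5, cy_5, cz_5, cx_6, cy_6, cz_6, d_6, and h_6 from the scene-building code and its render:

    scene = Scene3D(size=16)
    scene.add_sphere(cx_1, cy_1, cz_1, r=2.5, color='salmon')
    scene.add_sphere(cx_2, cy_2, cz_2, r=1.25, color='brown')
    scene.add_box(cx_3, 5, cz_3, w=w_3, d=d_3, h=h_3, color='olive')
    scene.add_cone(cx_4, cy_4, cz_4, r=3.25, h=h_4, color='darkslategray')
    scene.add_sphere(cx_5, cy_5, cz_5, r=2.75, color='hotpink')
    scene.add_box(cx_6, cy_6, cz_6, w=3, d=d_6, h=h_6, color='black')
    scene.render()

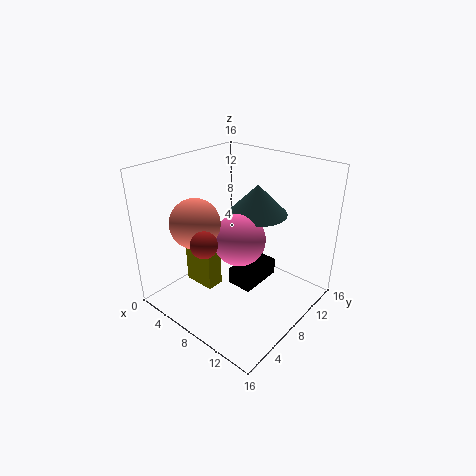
cx_1 = 6.75, cy_1 = 3, cz_1 = 11.25, cx_2 = 9.75, cy_2 = 1.25, cz_2 = 10.75, cx_3 = 2.5, cz_3 = 1.75, w_3 = 3.75, d_3 = 2, h_3 = 7, cx_4 = 9.25, cy_4 = 9.75, cz_4 = 10.75, h_4 = 3.25, cx_5 = 9.25, cy_5 = 6.75, cz_5 = 8.75, cx_6 = 7, cy_6 = 7.5, cz_6 = 1.75, d_6 = 5.25, h_6 = 2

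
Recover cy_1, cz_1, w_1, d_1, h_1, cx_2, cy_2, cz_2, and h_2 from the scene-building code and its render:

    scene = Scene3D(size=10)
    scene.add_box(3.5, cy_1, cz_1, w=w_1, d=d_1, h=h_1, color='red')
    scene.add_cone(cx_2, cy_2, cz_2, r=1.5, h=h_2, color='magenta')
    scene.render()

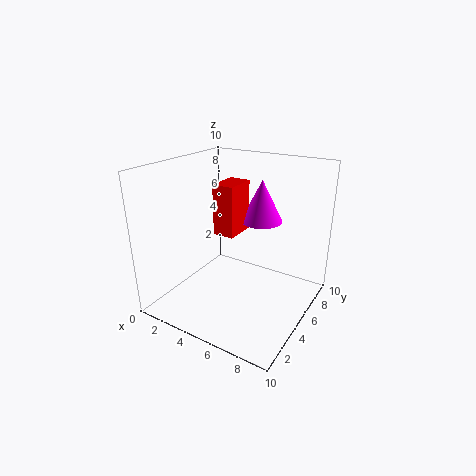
cy_1 = 4.25; cz_1 = 5.25; w_1 = 1.5; d_1 = 2.25; h_1 = 3.5; cx_2 = 5.75; cy_2 = 7; cz_2 = 5.75; h_2 = 3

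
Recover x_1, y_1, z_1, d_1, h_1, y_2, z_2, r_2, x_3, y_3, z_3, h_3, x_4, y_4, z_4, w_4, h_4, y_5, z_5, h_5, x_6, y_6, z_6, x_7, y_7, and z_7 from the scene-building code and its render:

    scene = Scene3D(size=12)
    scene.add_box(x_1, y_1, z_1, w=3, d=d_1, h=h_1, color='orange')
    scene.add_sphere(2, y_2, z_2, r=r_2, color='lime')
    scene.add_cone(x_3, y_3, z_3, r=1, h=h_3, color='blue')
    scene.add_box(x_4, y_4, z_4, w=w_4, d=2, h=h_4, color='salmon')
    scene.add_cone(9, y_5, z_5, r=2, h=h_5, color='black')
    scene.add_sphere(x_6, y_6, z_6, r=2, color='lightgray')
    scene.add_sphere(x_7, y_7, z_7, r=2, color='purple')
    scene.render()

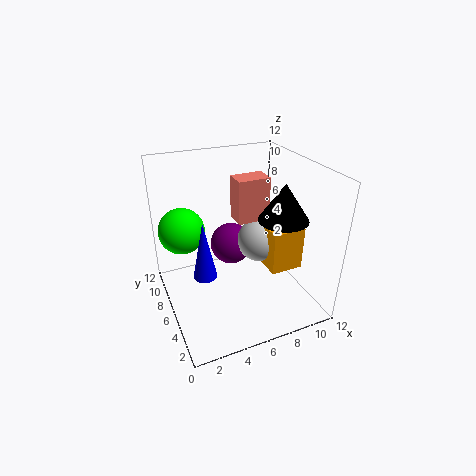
x_1 = 9, y_1 = 5, z_1 = 2, d_1 = 4, h_1 = 4, y_2 = 9, z_2 = 6, r_2 = 2, x_3 = 3, y_3 = 6, z_3 = 3, h_3 = 5, x_4 = 7, y_4 = 8, z_4 = 6, w_4 = 3, h_4 = 4, y_5 = 4, z_5 = 8, h_5 = 3, x_6 = 9, y_6 = 8, z_6 = 4, x_7 = 7, y_7 = 10, z_7 = 3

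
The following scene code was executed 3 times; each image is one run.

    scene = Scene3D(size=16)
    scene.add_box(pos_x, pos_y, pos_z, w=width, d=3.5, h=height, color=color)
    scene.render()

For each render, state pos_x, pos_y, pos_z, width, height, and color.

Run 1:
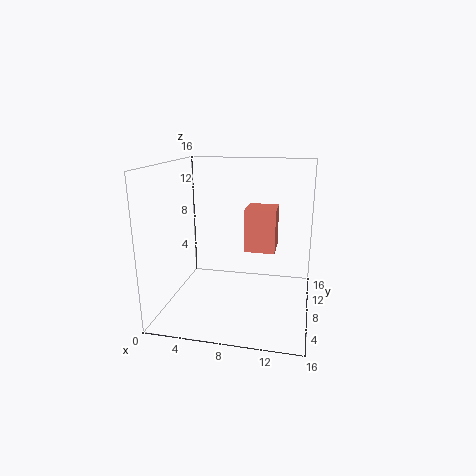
pos_x = 8.5; pos_y = 9; pos_z = 6; width = 3.5; height = 5; color = 'salmon'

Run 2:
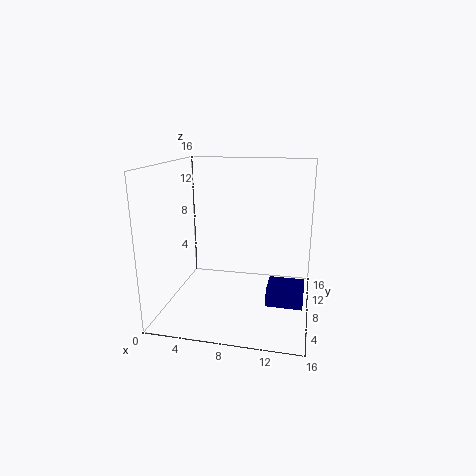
pos_x = 11.5; pos_y = 6; pos_z = 1; width = 4; height = 2; color = 'navy'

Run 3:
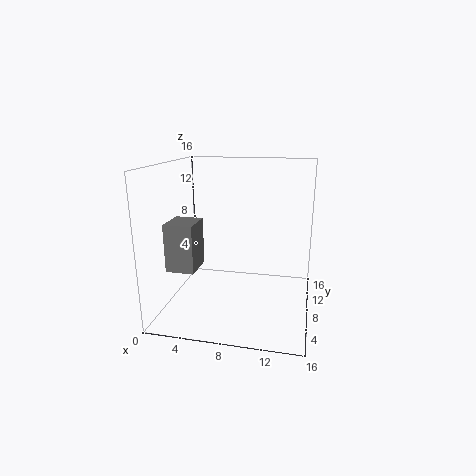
pos_x = 1.5; pos_y = 3; pos_z = 5.5; width = 3; height = 5; color = 'gray'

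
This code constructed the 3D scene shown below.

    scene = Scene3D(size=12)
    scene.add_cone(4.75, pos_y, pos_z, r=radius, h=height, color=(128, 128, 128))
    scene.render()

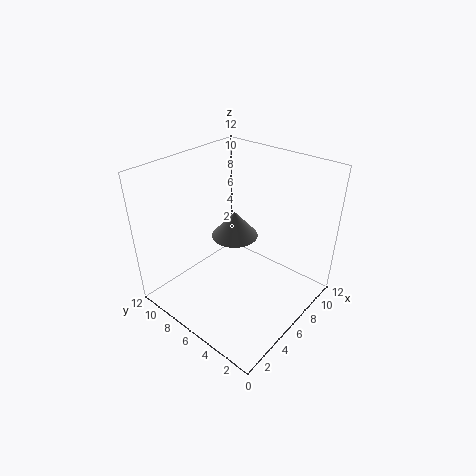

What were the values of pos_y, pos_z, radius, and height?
pos_y = 5.25, pos_z = 7.25, radius = 1.75, height = 2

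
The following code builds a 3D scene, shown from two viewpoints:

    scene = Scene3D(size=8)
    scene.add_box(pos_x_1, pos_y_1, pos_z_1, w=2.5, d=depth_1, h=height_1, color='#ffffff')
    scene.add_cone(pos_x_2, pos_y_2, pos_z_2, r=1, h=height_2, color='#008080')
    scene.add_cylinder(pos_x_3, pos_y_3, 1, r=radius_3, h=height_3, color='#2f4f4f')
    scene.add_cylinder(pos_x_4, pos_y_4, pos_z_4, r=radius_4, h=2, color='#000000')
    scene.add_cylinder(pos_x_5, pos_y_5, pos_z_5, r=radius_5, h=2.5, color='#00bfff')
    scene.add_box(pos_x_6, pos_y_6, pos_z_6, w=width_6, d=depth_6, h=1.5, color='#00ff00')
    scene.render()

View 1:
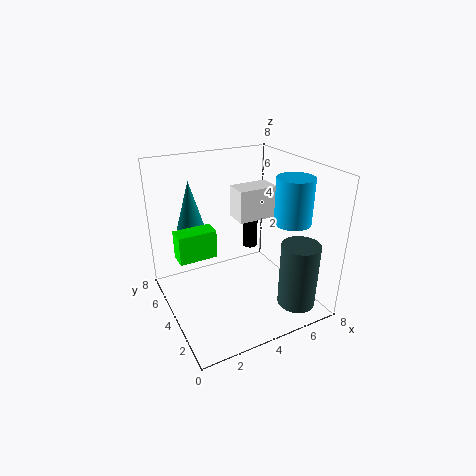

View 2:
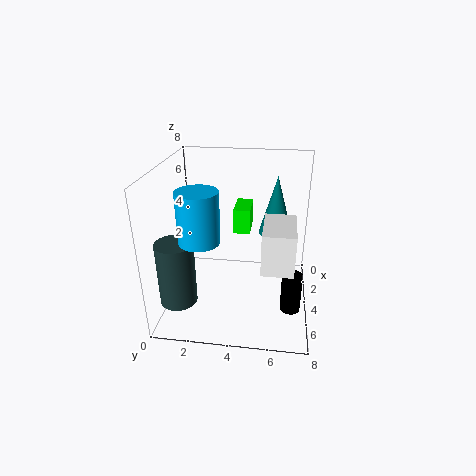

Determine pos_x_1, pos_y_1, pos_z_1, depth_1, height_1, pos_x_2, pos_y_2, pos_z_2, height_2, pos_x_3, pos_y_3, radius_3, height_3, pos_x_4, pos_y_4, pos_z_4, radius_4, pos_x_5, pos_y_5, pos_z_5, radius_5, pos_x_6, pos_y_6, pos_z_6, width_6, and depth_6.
pos_x_1 = 5
pos_y_1 = 5.5
pos_z_1 = 4
depth_1 = 1.5
height_1 = 2
pos_x_2 = 2
pos_y_2 = 6
pos_z_2 = 3.5
height_2 = 3.5
pos_x_3 = 6
pos_y_3 = 1
radius_3 = 1
height_3 = 3.5
pos_x_4 = 6.5
pos_y_4 = 7
pos_z_4 = 1.5
radius_4 = 0.5
pos_x_5 = 6.5
pos_y_5 = 2.5
pos_z_5 = 5
radius_5 = 1
pos_x_6 = 0.5
pos_y_6 = 3.5
pos_z_6 = 3.5
width_6 = 2
depth_6 = 1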